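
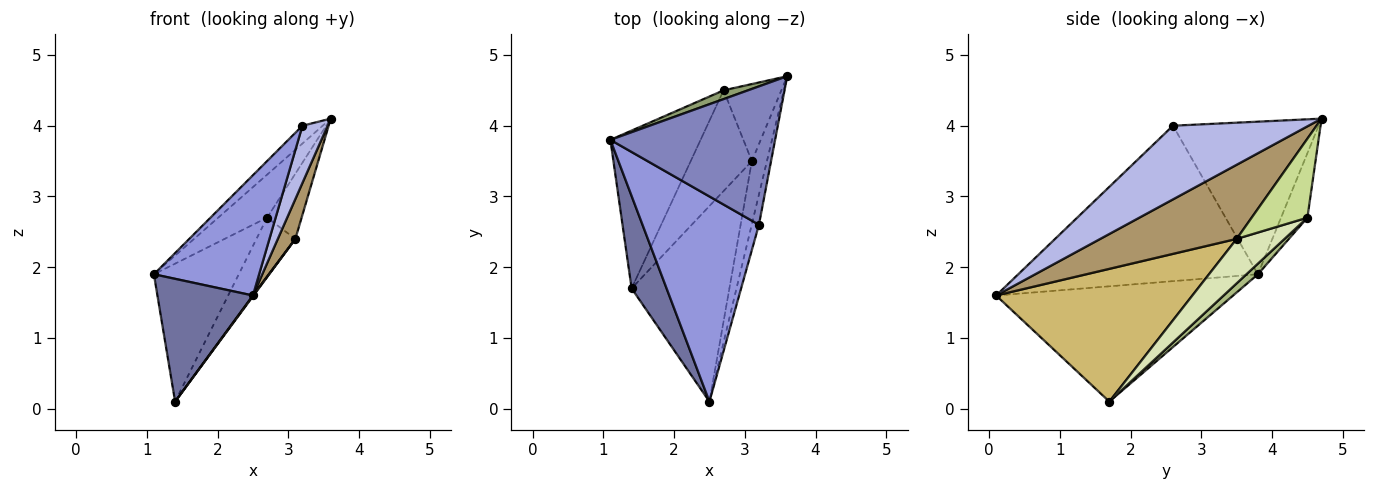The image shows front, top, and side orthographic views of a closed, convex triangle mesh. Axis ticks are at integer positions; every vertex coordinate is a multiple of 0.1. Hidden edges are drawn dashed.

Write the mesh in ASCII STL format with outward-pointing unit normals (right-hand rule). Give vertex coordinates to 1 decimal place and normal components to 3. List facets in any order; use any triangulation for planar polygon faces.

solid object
 facet normal -0.893 -0.360 0.271
  outer loop
   vertex 1.4 1.7 0.1
   vertex 2.5 0.1 1.6
   vertex 1.1 3.8 1.9
  endloop
 endfacet
 facet normal -0.677 0.094 0.730
  outer loop
   vertex 3.2 2.6 4.0
   vertex 3.6 4.7 4.1
   vertex 1.1 3.8 1.9
  endloop
 endfacet
 facet normal -0.755 -0.332 0.566
  outer loop
   vertex 3.2 2.6 4.0
   vertex 1.1 3.8 1.9
   vertex 2.5 0.1 1.6
  endloop
 endfacet
 facet normal 0.979 -0.182 -0.096
  outer loop
   vertex 3.2 2.6 4.0
   vertex 2.5 0.1 1.6
   vertex 3.6 4.7 4.1
  endloop
 endfacet
 facet normal -0.467 0.866 0.177
  outer loop
   vertex 2.7 4.5 2.7
   vertex 1.1 3.8 1.9
   vertex 3.6 4.7 4.1
  endloop
 endfacet
 facet normal 0.088 0.655 -0.750
  outer loop
   vertex 2.7 4.5 2.7
   vertex 1.4 1.7 0.1
   vertex 1.1 3.8 1.9
  endloop
 endfacet
 facet normal 0.722 0.447 -0.528
  outer loop
   vertex 3.1 3.5 2.4
   vertex 2.7 4.5 2.7
   vertex 3.6 4.7 4.1
  endloop
 endfacet
 facet normal 0.531 0.431 -0.730
  outer loop
   vertex 3.1 3.5 2.4
   vertex 1.4 1.7 0.1
   vertex 2.7 4.5 2.7
  endloop
 endfacet
 facet normal 0.972 -0.125 -0.198
  outer loop
   vertex 3.1 3.5 2.4
   vertex 3.6 4.7 4.1
   vertex 2.5 0.1 1.6
  endloop
 endfacet
 facet normal 0.805 -0.003 -0.593
  outer loop
   vertex 3.1 3.5 2.4
   vertex 2.5 0.1 1.6
   vertex 1.4 1.7 0.1
  endloop
 endfacet
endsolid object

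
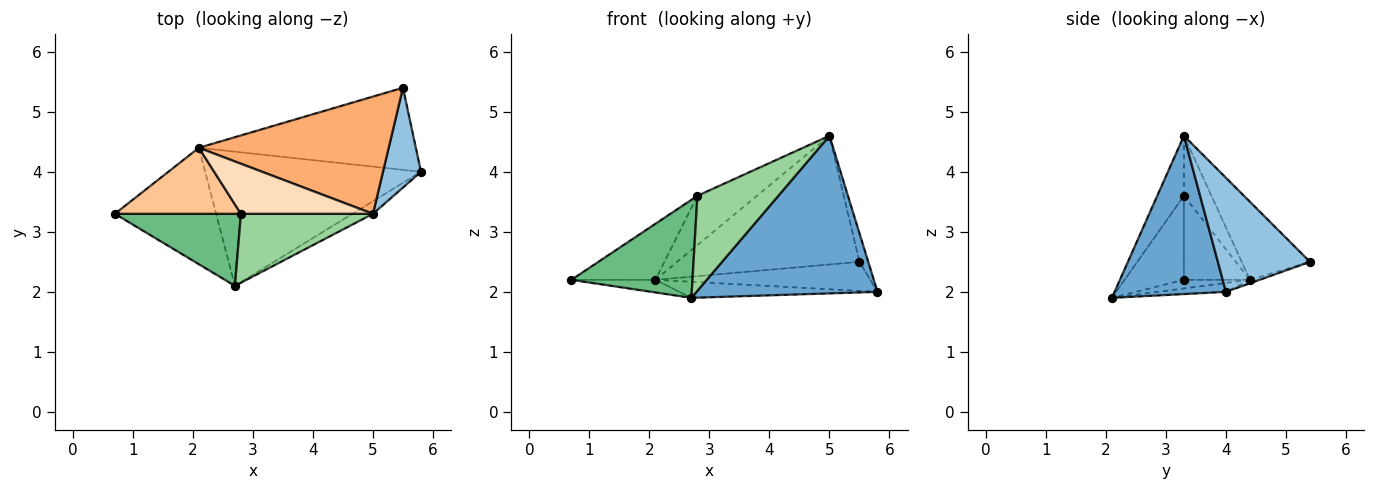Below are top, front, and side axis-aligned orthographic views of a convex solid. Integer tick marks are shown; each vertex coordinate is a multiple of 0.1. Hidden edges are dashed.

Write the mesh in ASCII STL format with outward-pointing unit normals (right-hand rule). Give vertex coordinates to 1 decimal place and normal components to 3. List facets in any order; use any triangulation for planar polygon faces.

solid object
 facet normal 0.523 -0.850 -0.068
  outer loop
   vertex 5.0 3.3 4.6
   vertex 2.7 2.1 1.9
   vertex 5.8 4.0 2.0
  endloop
 endfacet
 facet normal 0.945 0.090 0.315
  outer loop
   vertex 5.5 5.4 2.5
   vertex 5.0 3.3 4.6
   vertex 5.8 4.0 2.0
  endloop
 endfacet
 facet normal -0.084 0.107 -0.991
  outer loop
   vertex 2.1 4.4 2.2
   vertex 2.7 2.1 1.9
   vertex 0.7 3.3 2.2
  endloop
 endfacet
 facet normal -0.041 0.119 -0.992
  outer loop
   vertex 2.1 4.4 2.2
   vertex 5.8 4.0 2.0
   vertex 2.7 2.1 1.9
  endloop
 endfacet
 facet normal -0.015 0.333 -0.943
  outer loop
   vertex 2.1 4.4 2.2
   vertex 5.5 5.4 2.5
   vertex 5.8 4.0 2.0
  endloop
 endfacet
 facet normal -0.267 0.712 0.649
  outer loop
   vertex 2.1 4.4 2.2
   vertex 5.0 3.3 4.6
   vertex 5.5 5.4 2.5
  endloop
 endfacet
 facet normal -0.453 0.577 0.680
  outer loop
   vertex 2.8 3.3 3.6
   vertex 2.1 4.4 2.2
   vertex 0.7 3.3 2.2
  endloop
 endfacet
 facet normal -0.308 0.667 0.678
  outer loop
   vertex 2.8 3.3 3.6
   vertex 5.0 3.3 4.6
   vertex 2.1 4.4 2.2
  endloop
 endfacet
 facet normal -0.367 -0.750 0.551
  outer loop
   vertex 2.8 3.3 3.6
   vertex 0.7 3.3 2.2
   vertex 2.7 2.1 1.9
  endloop
 endfacet
 facet normal -0.258 -0.782 0.567
  outer loop
   vertex 2.8 3.3 3.6
   vertex 2.7 2.1 1.9
   vertex 5.0 3.3 4.6
  endloop
 endfacet
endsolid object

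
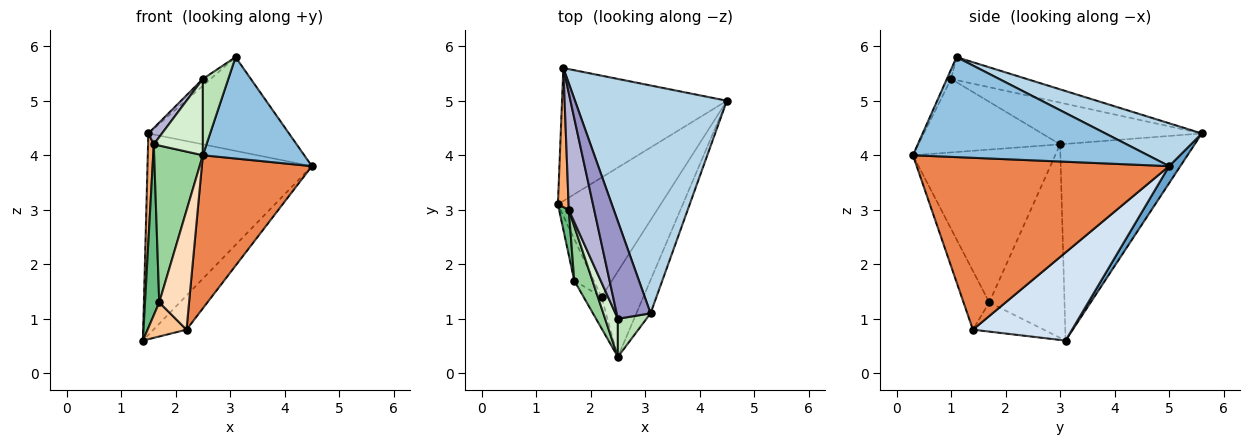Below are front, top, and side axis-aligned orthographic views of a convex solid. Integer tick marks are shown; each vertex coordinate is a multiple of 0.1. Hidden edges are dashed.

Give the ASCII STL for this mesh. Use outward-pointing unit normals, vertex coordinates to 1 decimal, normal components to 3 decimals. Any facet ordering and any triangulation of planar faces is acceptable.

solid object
 facet normal 0.057 0.833 -0.550
  outer loop
   vertex 1.5 5.6 4.4
   vertex 4.5 5.0 3.8
   vertex 1.4 3.1 0.6
  endloop
 endfacet
 facet normal 0.910 -0.393 -0.129
  outer loop
   vertex 3.1 1.1 5.8
   vertex 2.5 0.3 4.0
   vertex 4.5 5.0 3.8
  endloop
 endfacet
 facet normal 0.253 0.368 0.895
  outer loop
   vertex 3.1 1.1 5.8
   vertex 4.5 5.0 3.8
   vertex 1.5 5.6 4.4
  endloop
 endfacet
 facet normal 0.636 0.212 -0.742
  outer loop
   vertex 2.2 1.4 0.8
   vertex 1.4 3.1 0.6
   vertex 4.5 5.0 3.8
  endloop
 endfacet
 facet normal 0.895 -0.390 -0.218
  outer loop
   vertex 2.2 1.4 0.8
   vertex 4.5 5.0 3.8
   vertex 2.5 0.3 4.0
  endloop
 endfacet
 facet normal -0.998 -0.043 0.054
  outer loop
   vertex 1.6 3.0 4.2
   vertex 1.5 5.6 4.4
   vertex 1.4 3.1 0.6
  endloop
 endfacet
 facet normal -0.756 -0.415 -0.507
  outer loop
   vertex 1.7 1.7 1.3
   vertex 1.4 3.1 0.6
   vertex 2.2 1.4 0.8
  endloop
 endfacet
 facet normal -0.641 -0.743 -0.195
  outer loop
   vertex 1.7 1.7 1.3
   vertex 2.2 1.4 0.8
   vertex 2.5 0.3 4.0
  endloop
 endfacet
 facet normal -0.981 -0.186 0.049
  outer loop
   vertex 1.7 1.7 1.3
   vertex 1.6 3.0 4.2
   vertex 1.4 3.1 0.6
  endloop
 endfacet
 facet normal -0.940 -0.322 0.112
  outer loop
   vertex 1.7 1.7 1.3
   vertex 2.5 0.3 4.0
   vertex 1.6 3.0 4.2
  endloop
 endfacet
 facet normal -0.147 -0.885 0.442
  outer loop
   vertex 2.5 1.0 5.4
   vertex 2.5 0.3 4.0
   vertex 3.1 1.1 5.8
  endloop
 endfacet
 facet normal -0.933 -0.323 0.161
  outer loop
   vertex 2.5 1.0 5.4
   vertex 1.6 3.0 4.2
   vertex 2.5 0.3 4.0
  endloop
 endfacet
 facet normal -0.560 0.058 0.826
  outer loop
   vertex 2.5 1.0 5.4
   vertex 3.1 1.1 5.8
   vertex 1.5 5.6 4.4
  endloop
 endfacet
 facet normal -0.852 -0.073 0.518
  outer loop
   vertex 2.5 1.0 5.4
   vertex 1.5 5.6 4.4
   vertex 1.6 3.0 4.2
  endloop
 endfacet
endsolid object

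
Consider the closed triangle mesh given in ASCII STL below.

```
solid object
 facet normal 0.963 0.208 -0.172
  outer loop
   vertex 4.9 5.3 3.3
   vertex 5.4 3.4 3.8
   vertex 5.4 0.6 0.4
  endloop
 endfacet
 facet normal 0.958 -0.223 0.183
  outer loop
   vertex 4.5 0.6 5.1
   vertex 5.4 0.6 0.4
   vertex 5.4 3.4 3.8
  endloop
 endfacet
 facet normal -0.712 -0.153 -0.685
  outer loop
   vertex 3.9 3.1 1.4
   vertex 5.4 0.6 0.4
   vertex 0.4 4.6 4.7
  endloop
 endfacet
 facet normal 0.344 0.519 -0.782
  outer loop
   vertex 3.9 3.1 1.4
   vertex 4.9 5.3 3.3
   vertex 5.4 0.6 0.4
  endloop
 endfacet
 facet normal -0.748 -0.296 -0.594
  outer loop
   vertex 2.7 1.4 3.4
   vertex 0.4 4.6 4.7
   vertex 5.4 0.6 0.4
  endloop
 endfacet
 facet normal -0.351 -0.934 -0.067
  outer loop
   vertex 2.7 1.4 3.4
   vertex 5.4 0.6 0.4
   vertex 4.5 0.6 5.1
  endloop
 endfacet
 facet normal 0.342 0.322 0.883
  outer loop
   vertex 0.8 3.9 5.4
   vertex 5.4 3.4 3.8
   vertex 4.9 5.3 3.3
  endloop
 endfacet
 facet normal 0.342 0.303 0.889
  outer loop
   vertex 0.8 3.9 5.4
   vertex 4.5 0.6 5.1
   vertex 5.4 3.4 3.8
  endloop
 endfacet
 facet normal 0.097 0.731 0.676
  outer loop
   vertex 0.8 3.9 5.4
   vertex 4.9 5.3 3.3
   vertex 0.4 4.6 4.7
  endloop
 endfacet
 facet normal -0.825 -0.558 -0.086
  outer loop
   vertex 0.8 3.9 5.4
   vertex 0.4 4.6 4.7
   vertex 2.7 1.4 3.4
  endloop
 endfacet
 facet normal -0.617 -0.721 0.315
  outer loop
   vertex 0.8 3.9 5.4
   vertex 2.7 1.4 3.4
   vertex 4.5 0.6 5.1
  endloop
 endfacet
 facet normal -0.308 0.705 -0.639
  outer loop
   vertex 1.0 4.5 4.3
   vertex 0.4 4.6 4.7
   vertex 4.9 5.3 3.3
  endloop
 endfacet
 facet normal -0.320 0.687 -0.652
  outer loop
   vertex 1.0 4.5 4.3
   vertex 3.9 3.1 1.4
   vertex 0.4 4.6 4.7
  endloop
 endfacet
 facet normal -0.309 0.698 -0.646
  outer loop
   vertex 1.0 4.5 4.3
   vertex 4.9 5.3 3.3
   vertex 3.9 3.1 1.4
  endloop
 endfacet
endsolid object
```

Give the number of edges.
21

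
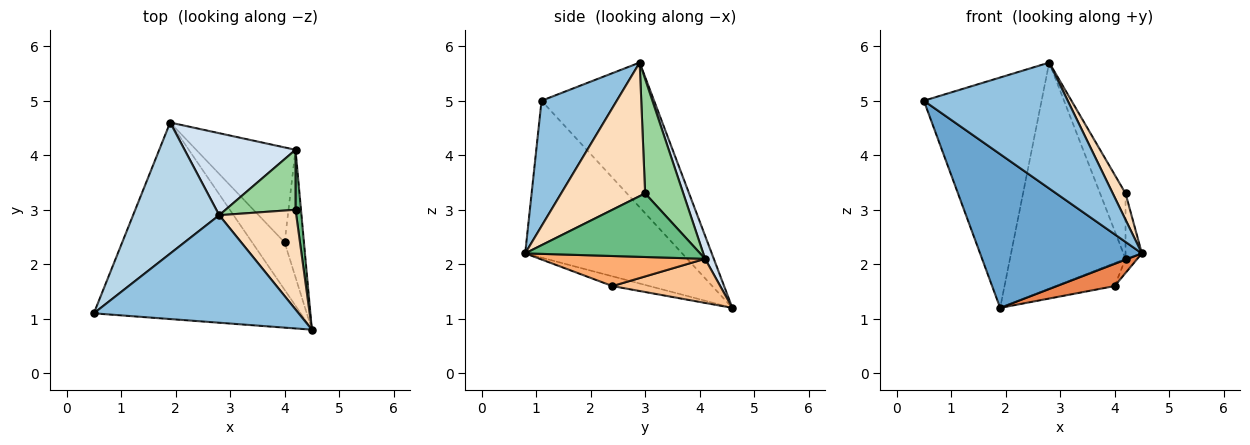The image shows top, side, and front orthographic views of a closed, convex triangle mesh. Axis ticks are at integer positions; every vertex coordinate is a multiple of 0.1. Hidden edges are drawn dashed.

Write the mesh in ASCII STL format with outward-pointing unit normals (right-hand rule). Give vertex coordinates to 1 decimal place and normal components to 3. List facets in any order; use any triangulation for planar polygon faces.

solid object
 facet normal -0.513 -0.529 -0.676
  outer loop
   vertex 1.9 4.6 1.2
   vertex 4.5 0.8 2.2
   vertex 0.5 1.1 5.0
  endloop
 endfacet
 facet normal 0.369 -0.707 0.603
  outer loop
   vertex 2.8 2.9 5.7
   vertex 0.5 1.1 5.0
   vertex 4.5 0.8 2.2
  endloop
 endfacet
 facet normal -0.639 0.669 0.380
  outer loop
   vertex 2.8 2.9 5.7
   vertex 1.9 4.6 1.2
   vertex 0.5 1.1 5.0
  endloop
 endfacet
 facet normal 0.071 0.938 0.340
  outer loop
   vertex 4.2 4.1 2.1
   vertex 1.9 4.6 1.2
   vertex 2.8 2.9 5.7
  endloop
 endfacet
 facet normal -0.263 -0.410 -0.874
  outer loop
   vertex 4.0 2.4 1.6
   vertex 4.5 0.8 2.2
   vertex 1.9 4.6 1.2
  endloop
 endfacet
 facet normal 0.840 0.060 -0.540
  outer loop
   vertex 4.0 2.4 1.6
   vertex 4.2 4.1 2.1
   vertex 4.5 0.8 2.2
  endloop
 endfacet
 facet normal 0.396 0.216 -0.892
  outer loop
   vertex 4.0 2.4 1.6
   vertex 1.9 4.6 1.2
   vertex 4.2 4.1 2.1
  endloop
 endfacet
 facet normal 0.859 -0.131 0.495
  outer loop
   vertex 4.2 3.0 3.3
   vertex 2.8 2.9 5.7
   vertex 4.5 0.8 2.2
  endloop
 endfacet
 facet normal 0.992 0.093 0.085
  outer loop
   vertex 4.2 3.0 3.3
   vertex 4.5 0.8 2.2
   vertex 4.2 4.1 2.1
  endloop
 endfacet
 facet normal 0.742 0.494 0.453
  outer loop
   vertex 4.2 3.0 3.3
   vertex 4.2 4.1 2.1
   vertex 2.8 2.9 5.7
  endloop
 endfacet
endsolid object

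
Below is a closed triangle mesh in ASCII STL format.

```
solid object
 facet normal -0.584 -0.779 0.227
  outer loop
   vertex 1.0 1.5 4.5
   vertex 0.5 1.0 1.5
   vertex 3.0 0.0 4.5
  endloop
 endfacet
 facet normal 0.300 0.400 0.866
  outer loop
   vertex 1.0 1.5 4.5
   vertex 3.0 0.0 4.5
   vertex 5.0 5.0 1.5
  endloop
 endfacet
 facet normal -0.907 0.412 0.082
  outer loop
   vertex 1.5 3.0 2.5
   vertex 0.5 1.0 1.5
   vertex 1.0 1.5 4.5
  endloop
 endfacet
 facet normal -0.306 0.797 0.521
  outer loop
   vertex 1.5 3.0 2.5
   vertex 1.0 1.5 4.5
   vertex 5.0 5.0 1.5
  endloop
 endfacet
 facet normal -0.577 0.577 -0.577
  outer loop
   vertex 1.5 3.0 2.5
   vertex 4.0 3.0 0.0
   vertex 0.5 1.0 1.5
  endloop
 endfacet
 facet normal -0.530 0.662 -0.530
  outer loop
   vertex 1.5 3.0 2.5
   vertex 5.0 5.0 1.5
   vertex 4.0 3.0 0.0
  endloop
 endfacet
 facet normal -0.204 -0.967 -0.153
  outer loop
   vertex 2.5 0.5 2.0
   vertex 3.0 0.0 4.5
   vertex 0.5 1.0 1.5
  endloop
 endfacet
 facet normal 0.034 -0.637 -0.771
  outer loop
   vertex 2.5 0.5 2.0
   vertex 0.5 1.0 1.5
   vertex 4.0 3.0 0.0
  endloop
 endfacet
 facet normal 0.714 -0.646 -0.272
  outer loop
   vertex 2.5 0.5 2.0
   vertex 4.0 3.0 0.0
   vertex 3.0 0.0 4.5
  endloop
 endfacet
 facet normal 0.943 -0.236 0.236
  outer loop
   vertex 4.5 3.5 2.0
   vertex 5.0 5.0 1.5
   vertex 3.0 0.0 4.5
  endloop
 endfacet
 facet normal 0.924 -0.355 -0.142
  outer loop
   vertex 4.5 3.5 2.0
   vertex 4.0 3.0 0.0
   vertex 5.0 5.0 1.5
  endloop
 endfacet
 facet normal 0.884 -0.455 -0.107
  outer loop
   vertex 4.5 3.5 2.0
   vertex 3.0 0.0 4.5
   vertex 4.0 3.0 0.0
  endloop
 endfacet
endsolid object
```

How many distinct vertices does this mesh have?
8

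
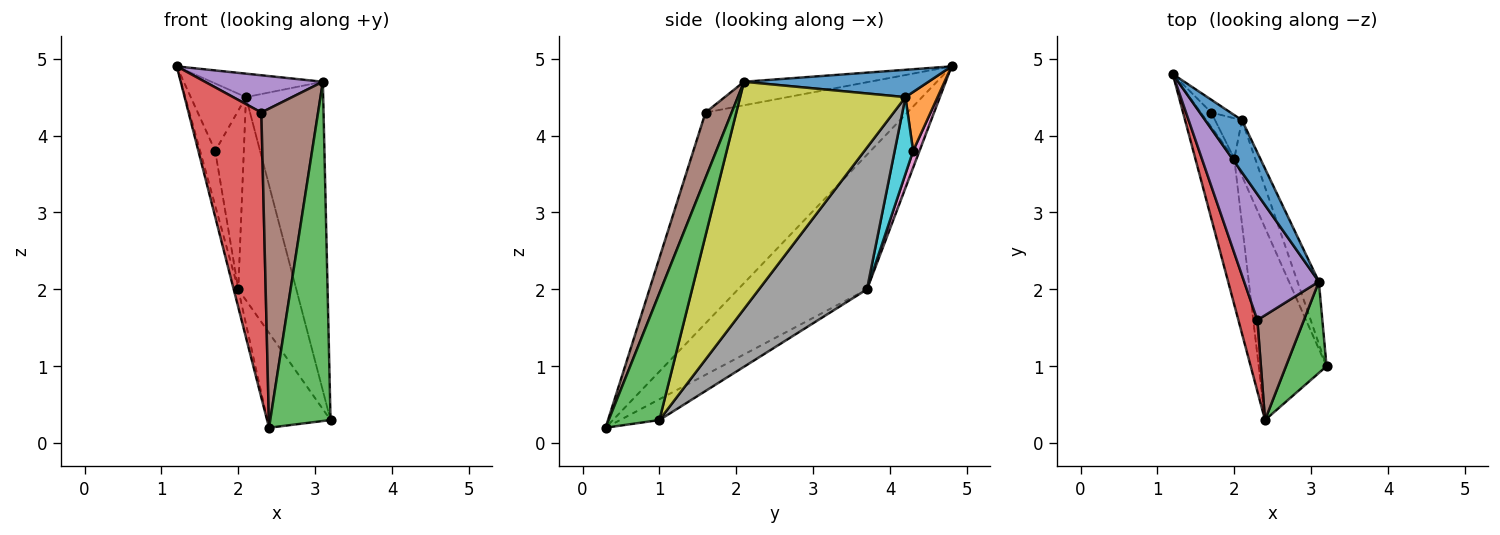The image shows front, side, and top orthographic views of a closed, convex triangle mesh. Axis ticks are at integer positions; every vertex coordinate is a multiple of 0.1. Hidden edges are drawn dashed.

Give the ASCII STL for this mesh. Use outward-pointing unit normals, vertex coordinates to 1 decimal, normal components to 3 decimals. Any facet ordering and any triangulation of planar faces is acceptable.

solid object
 facet normal -0.960 0.034 -0.278
  outer loop
   vertex 2.0 3.7 2.0
   vertex 2.4 0.3 0.2
   vertex 1.2 4.8 4.9
  endloop
 endfacet
 facet normal -0.265 0.427 -0.865
  outer loop
   vertex 2.0 3.7 2.0
   vertex 3.2 1.0 0.3
   vertex 2.4 0.3 0.2
  endloop
 endfacet
 facet normal 0.631 -0.749 0.202
  outer loop
   vertex 3.1 2.1 4.7
   vertex 2.4 0.3 0.2
   vertex 3.2 1.0 0.3
  endloop
 endfacet
 facet normal -0.937 -0.338 0.084
  outer loop
   vertex 2.3 1.6 4.3
   vertex 1.2 4.8 4.9
   vertex 2.4 0.3 0.2
  endloop
 endfacet
 facet normal -0.289 -0.272 0.918
  outer loop
   vertex 2.3 1.6 4.3
   vertex 3.1 2.1 4.7
   vertex 1.2 4.8 4.9
  endloop
 endfacet
 facet normal 0.401 -0.870 0.286
  outer loop
   vertex 2.3 1.6 4.3
   vertex 2.4 0.3 0.2
   vertex 3.1 2.1 4.7
  endloop
 endfacet
 facet normal 0.377 0.896 -0.236
  outer loop
   vertex 1.7 4.3 3.8
   vertex 2.0 3.7 2.0
   vertex 1.2 4.8 4.9
  endloop
 endfacet
 facet normal 0.874 0.469 -0.129
  outer loop
   vertex 2.1 4.2 4.5
   vertex 3.2 1.0 0.3
   vertex 2.0 3.7 2.0
  endloop
 endfacet
 facet normal 0.903 0.422 -0.085
  outer loop
   vertex 2.1 4.2 4.5
   vertex 3.1 2.1 4.7
   vertex 3.2 1.0 0.3
  endloop
 endfacet
 facet normal 0.533 0.826 -0.186
  outer loop
   vertex 2.1 4.2 4.5
   vertex 2.0 3.7 2.0
   vertex 1.7 4.3 3.8
  endloop
 endfacet
 facet normal 0.562 0.339 0.755
  outer loop
   vertex 2.1 4.2 4.5
   vertex 1.2 4.8 4.9
   vertex 3.1 2.1 4.7
  endloop
 endfacet
 facet normal 0.497 0.853 -0.162
  outer loop
   vertex 2.1 4.2 4.5
   vertex 1.7 4.3 3.8
   vertex 1.2 4.8 4.9
  endloop
 endfacet
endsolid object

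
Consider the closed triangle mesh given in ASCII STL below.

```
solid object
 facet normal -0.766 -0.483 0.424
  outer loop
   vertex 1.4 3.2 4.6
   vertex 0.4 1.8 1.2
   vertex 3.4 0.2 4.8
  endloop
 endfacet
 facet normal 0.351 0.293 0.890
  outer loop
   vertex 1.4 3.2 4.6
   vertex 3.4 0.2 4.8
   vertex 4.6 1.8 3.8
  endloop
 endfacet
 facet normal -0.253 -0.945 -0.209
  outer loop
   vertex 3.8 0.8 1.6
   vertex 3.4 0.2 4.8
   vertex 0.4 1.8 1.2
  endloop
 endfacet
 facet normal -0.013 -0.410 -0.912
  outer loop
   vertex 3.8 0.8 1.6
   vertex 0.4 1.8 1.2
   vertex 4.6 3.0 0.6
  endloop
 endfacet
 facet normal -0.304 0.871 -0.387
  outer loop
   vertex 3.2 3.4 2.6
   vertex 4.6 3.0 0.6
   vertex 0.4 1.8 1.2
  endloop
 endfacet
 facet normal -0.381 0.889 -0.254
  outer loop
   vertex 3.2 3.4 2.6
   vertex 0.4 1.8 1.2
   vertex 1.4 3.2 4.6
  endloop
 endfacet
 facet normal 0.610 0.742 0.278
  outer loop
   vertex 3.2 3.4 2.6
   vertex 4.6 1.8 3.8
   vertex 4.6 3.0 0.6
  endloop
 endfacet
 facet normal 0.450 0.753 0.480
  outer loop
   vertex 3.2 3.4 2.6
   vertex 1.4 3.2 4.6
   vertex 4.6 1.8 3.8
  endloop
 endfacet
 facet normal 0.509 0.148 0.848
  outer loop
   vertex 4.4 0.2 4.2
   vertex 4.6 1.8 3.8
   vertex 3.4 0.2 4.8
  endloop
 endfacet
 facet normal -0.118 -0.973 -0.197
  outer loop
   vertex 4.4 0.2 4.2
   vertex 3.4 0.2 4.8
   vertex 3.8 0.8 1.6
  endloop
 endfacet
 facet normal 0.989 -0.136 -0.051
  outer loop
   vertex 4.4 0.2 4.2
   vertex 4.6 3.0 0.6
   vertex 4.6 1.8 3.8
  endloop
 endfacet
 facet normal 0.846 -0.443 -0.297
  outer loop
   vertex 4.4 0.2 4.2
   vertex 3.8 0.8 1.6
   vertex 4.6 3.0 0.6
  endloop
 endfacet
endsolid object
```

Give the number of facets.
12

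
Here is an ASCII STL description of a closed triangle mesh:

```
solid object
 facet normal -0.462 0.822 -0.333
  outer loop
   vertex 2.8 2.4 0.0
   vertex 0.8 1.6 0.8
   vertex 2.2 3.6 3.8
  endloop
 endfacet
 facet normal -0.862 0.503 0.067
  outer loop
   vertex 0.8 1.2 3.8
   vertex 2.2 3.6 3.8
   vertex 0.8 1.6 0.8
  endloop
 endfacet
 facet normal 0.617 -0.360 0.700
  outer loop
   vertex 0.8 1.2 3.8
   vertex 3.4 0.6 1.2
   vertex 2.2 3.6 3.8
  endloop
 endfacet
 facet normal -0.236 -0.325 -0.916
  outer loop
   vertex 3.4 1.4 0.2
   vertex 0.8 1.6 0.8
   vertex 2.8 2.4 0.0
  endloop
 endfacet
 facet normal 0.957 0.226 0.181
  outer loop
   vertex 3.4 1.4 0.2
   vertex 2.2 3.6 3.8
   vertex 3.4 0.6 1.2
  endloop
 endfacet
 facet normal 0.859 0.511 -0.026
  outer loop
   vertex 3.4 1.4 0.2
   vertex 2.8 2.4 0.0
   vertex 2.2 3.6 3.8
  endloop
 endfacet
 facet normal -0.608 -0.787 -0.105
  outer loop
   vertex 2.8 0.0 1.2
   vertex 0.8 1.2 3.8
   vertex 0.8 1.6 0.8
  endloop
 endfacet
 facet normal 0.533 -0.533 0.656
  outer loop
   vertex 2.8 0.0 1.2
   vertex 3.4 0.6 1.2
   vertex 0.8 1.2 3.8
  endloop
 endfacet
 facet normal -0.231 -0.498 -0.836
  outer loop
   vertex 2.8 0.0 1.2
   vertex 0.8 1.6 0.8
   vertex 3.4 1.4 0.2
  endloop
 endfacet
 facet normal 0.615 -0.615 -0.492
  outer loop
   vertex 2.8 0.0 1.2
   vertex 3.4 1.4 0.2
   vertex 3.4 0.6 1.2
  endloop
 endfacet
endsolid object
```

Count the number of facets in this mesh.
10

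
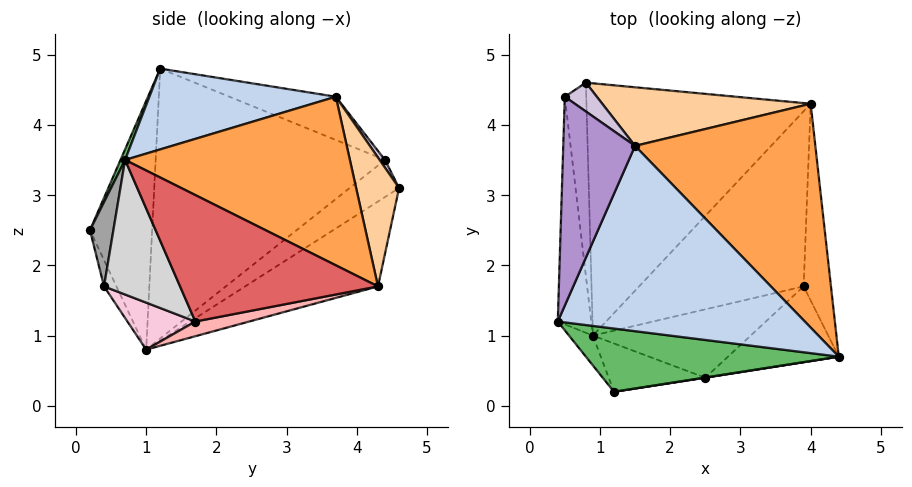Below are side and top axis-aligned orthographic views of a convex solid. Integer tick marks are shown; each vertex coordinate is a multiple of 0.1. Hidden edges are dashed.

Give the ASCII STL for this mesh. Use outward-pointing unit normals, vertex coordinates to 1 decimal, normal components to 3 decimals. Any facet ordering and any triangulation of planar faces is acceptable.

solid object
 facet normal -0.305 0.507 -0.806
  outer loop
   vertex 4.0 4.3 1.7
   vertex 0.9 1.0 0.8
   vertex 0.8 4.6 3.1
  endloop
 endfacet
 facet normal 0.311 0.015 0.950
  outer loop
   vertex 1.5 3.7 4.4
   vertex 0.4 1.2 4.8
   vertex 4.4 0.7 3.5
  endloop
 endfacet
 facet normal 0.625 0.404 0.668
  outer loop
   vertex 1.5 3.7 4.4
   vertex 4.4 0.7 3.5
   vertex 4.0 4.3 1.7
  endloop
 endfacet
 facet normal 0.274 0.853 0.443
  outer loop
   vertex 1.5 3.7 4.4
   vertex 4.0 4.3 1.7
   vertex 0.8 4.6 3.1
  endloop
 endfacet
 facet normal 0.017 -0.915 0.404
  outer loop
   vertex 1.2 0.2 2.5
   vertex 4.4 0.7 3.5
   vertex 0.4 1.2 4.8
  endloop
 endfacet
 facet normal -0.862 -0.499 -0.083
  outer loop
   vertex 1.2 0.2 2.5
   vertex 0.4 1.2 4.8
   vertex 0.9 1.0 0.8
  endloop
 endfacet
 facet normal 0.977 0.003 -0.211
  outer loop
   vertex 3.9 1.7 1.2
   vertex 4.0 4.3 1.7
   vertex 4.4 0.7 3.5
  endloop
 endfacet
 facet normal 0.087 0.185 -0.979
  outer loop
   vertex 3.9 1.7 1.2
   vertex 0.9 1.0 0.8
   vertex 4.0 4.3 1.7
  endloop
 endfacet
 facet normal -0.485 0.342 0.805
  outer loop
   vertex 0.5 4.4 3.5
   vertex 0.4 1.2 4.8
   vertex 1.5 3.7 4.4
  endloop
 endfacet
 facet normal 0.126 0.846 0.518
  outer loop
   vertex 0.5 4.4 3.5
   vertex 1.5 3.7 4.4
   vertex 0.8 4.6 3.1
  endloop
 endfacet
 facet normal -0.992 -0.019 -0.123
  outer loop
   vertex 0.5 4.4 3.5
   vertex 0.9 1.0 0.8
   vertex 0.4 1.2 4.8
  endloop
 endfacet
 facet normal -0.830 0.284 -0.480
  outer loop
   vertex 0.5 4.4 3.5
   vertex 0.8 4.6 3.1
   vertex 0.9 1.0 0.8
  endloop
 endfacet
 facet normal -0.111 -0.907 -0.407
  outer loop
   vertex 2.5 0.4 1.7
   vertex 1.2 0.2 2.5
   vertex 0.9 1.0 0.8
  endloop
 endfacet
 facet normal 0.237 -0.560 -0.794
  outer loop
   vertex 2.5 0.4 1.7
   vertex 0.9 1.0 0.8
   vertex 3.9 1.7 1.2
  endloop
 endfacet
 facet normal 0.154 -0.988 0.003
  outer loop
   vertex 2.5 0.4 1.7
   vertex 4.4 0.7 3.5
   vertex 1.2 0.2 2.5
  endloop
 endfacet
 facet normal 0.526 -0.732 -0.433
  outer loop
   vertex 2.5 0.4 1.7
   vertex 3.9 1.7 1.2
   vertex 4.4 0.7 3.5
  endloop
 endfacet
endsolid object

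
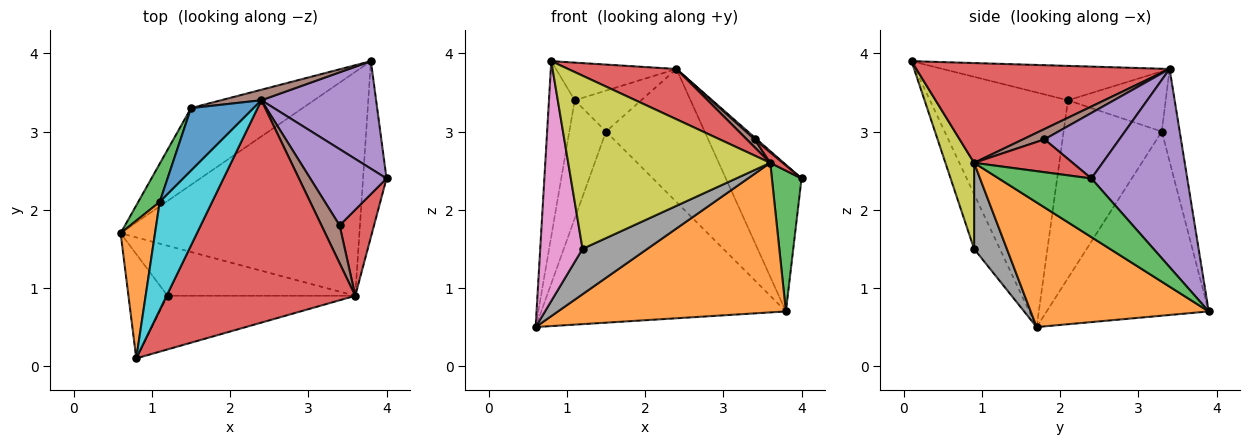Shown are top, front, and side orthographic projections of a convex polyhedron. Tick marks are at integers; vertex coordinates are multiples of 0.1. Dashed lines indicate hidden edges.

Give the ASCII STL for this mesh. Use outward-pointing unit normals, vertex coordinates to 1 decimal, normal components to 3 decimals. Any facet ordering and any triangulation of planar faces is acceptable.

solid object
 facet normal -0.524 0.791 -0.317
  outer loop
   vertex 1.5 3.3 3.0
   vertex 3.8 3.9 0.7
   vertex 0.6 1.7 0.5
  endloop
 endfacet
 facet normal 0.398 -0.510 -0.763
  outer loop
   vertex 3.6 0.9 2.6
   vertex 0.6 1.7 0.5
   vertex 3.8 3.9 0.7
  endloop
 endfacet
 facet normal 0.890 -0.285 -0.356
  outer loop
   vertex 3.6 0.9 2.6
   vertex 3.8 3.9 0.7
   vertex 4.0 2.4 2.4
  endloop
 endfacet
 facet normal 0.458 -0.196 0.867
  outer loop
   vertex 2.4 3.4 3.8
   vertex 0.8 0.1 3.9
   vertex 3.6 0.9 2.6
  endloop
 endfacet
 facet normal 0.715 0.564 0.414
  outer loop
   vertex 2.4 3.4 3.8
   vertex 4.0 2.4 2.4
   vertex 3.8 3.9 0.7
  endloop
 endfacet
 facet normal -0.178 0.981 0.078
  outer loop
   vertex 2.4 3.4 3.8
   vertex 3.8 3.9 0.7
   vertex 1.5 3.3 3.0
  endloop
 endfacet
 facet normal -0.487 -0.801 -0.348
  outer loop
   vertex 1.2 0.9 1.5
   vertex 0.8 0.1 3.9
   vertex 0.6 1.7 0.5
  endloop
 endfacet
 facet normal 0.322 -0.636 -0.702
  outer loop
   vertex 1.2 0.9 1.5
   vertex 0.6 1.7 0.5
   vertex 3.6 0.9 2.6
  endloop
 endfacet
 facet normal 0.134 -0.947 -0.293
  outer loop
   vertex 1.2 0.9 1.5
   vertex 3.6 0.9 2.6
   vertex 0.8 0.1 3.9
  endloop
 endfacet
 facet normal -0.527 0.280 0.803
  outer loop
   vertex 1.1 2.1 3.4
   vertex 0.8 0.1 3.9
   vertex 2.4 3.4 3.8
  endloop
 endfacet
 facet normal -0.627 0.426 0.652
  outer loop
   vertex 1.1 2.1 3.4
   vertex 2.4 3.4 3.8
   vertex 1.5 3.3 3.0
  endloop
 endfacet
 facet normal -0.973 0.182 0.143
  outer loop
   vertex 1.1 2.1 3.4
   vertex 0.6 1.7 0.5
   vertex 0.8 0.1 3.9
  endloop
 endfacet
 facet normal -0.931 0.348 0.113
  outer loop
   vertex 1.1 2.1 3.4
   vertex 1.5 3.3 3.0
   vertex 0.6 1.7 0.5
  endloop
 endfacet
 facet normal 0.688 -0.087 0.721
  outer loop
   vertex 3.4 1.8 2.9
   vertex 3.6 0.9 2.6
   vertex 4.0 2.4 2.4
  endloop
 endfacet
 facet normal 0.651 -0.019 0.758
  outer loop
   vertex 3.4 1.8 2.9
   vertex 4.0 2.4 2.4
   vertex 2.4 3.4 3.8
  endloop
 endfacet
 facet normal 0.487 -0.177 0.855
  outer loop
   vertex 3.4 1.8 2.9
   vertex 2.4 3.4 3.8
   vertex 3.6 0.9 2.6
  endloop
 endfacet
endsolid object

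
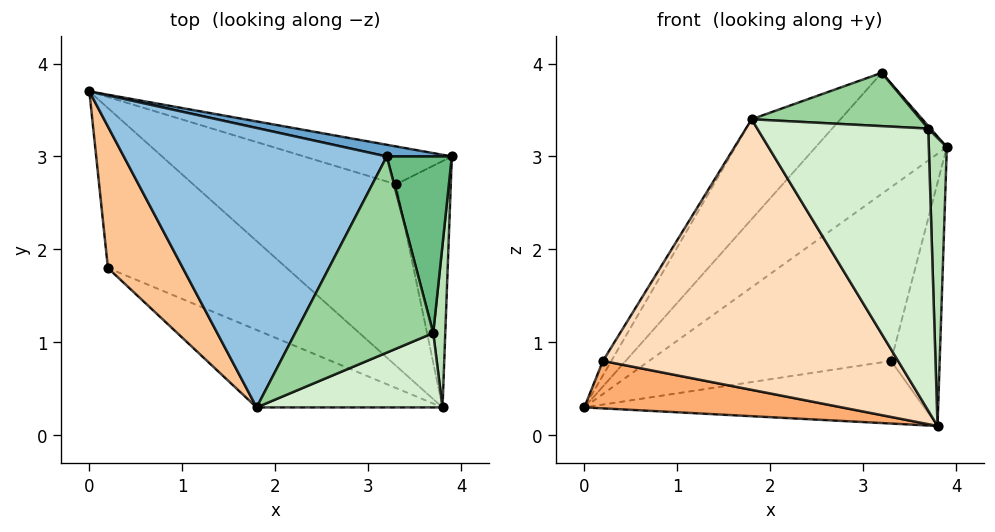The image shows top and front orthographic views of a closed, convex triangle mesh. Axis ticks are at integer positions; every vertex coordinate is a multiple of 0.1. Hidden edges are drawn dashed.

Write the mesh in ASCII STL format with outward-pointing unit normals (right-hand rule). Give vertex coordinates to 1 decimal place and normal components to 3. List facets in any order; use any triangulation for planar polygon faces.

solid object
 facet normal 0.109 0.989 0.095
  outer loop
   vertex 3.2 3.0 3.9
   vertex 3.9 3.0 3.1
   vertex 0.0 3.7 0.3
  endloop
 endfacet
 facet normal -0.702 0.240 0.671
  outer loop
   vertex 1.8 0.3 3.4
   vertex 3.2 3.0 3.9
   vertex 0.0 3.7 0.3
  endloop
 endfacet
 facet normal 0.312 0.928 -0.202
  outer loop
   vertex 3.3 2.7 0.8
   vertex 0.0 3.7 0.3
   vertex 3.9 3.0 3.1
  endloop
 endfacet
 facet normal 0.235 0.317 -0.919
  outer loop
   vertex 3.3 2.7 0.8
   vertex 3.8 0.3 0.1
   vertex 0.0 3.7 0.3
  endloop
 endfacet
 facet normal 0.922 0.273 -0.276
  outer loop
   vertex 3.3 2.7 0.8
   vertex 3.9 3.0 3.1
   vertex 3.8 0.3 0.1
  endloop
 endfacet
 facet normal -0.292 -0.272 -0.917
  outer loop
   vertex 0.2 1.8 0.8
   vertex 0.0 3.7 0.3
   vertex 3.8 0.3 0.1
  endloop
 endfacet
 facet normal -0.836 0.056 0.546
  outer loop
   vertex 0.2 1.8 0.8
   vertex 1.8 0.3 3.4
   vertex 0.0 3.7 0.3
  endloop
 endfacet
 facet normal -0.413 -0.875 -0.251
  outer loop
   vertex 0.2 1.8 0.8
   vertex 3.8 0.3 0.1
   vertex 1.8 0.3 3.4
  endloop
 endfacet
 facet normal 0.753 -0.010 0.658
  outer loop
   vertex 3.7 1.1 3.3
   vertex 3.9 3.0 3.1
   vertex 3.2 3.0 3.9
  endloop
 endfacet
 facet normal 0.159 -0.259 0.953
  outer loop
   vertex 3.7 1.1 3.3
   vertex 3.2 3.0 3.9
   vertex 1.8 0.3 3.4
  endloop
 endfacet
 facet normal 0.994 -0.099 0.056
  outer loop
   vertex 3.7 1.1 3.3
   vertex 3.8 0.3 0.1
   vertex 3.9 3.0 3.1
  endloop
 endfacet
 facet normal 0.388 -0.891 0.235
  outer loop
   vertex 3.7 1.1 3.3
   vertex 1.8 0.3 3.4
   vertex 3.8 0.3 0.1
  endloop
 endfacet
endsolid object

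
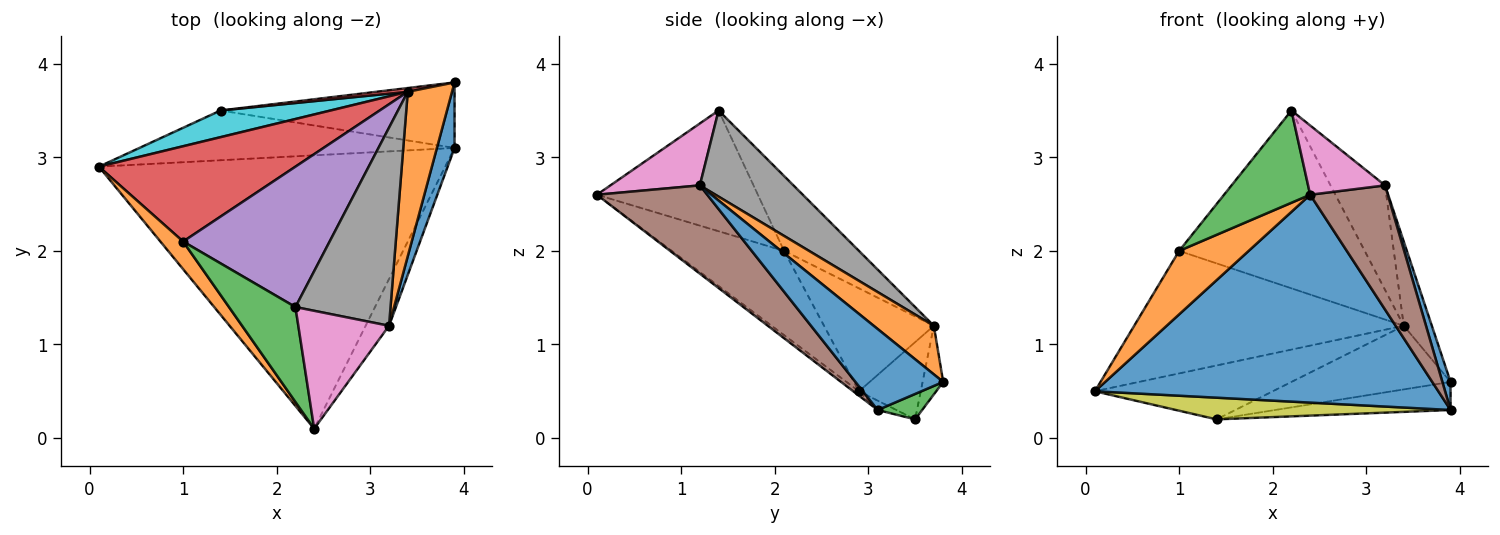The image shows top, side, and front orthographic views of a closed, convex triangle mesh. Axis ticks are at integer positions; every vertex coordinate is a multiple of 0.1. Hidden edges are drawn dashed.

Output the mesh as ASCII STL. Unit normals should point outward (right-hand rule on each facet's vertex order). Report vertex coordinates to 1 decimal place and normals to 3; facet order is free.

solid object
 facet normal -0.010 -0.605 -0.796
  outer loop
   vertex 2.4 0.1 2.6
   vertex 0.1 2.9 0.5
   vertex 3.9 3.1 0.3
  endloop
 endfacet
 facet normal -0.829 -0.513 0.224
  outer loop
   vertex 1.0 2.1 2.0
   vertex 0.1 2.9 0.5
   vertex 2.4 0.1 2.6
  endloop
 endfacet
 facet normal -0.793 -0.424 0.437
  outer loop
   vertex 1.0 2.1 2.0
   vertex 2.4 0.1 2.6
   vertex 2.2 1.4 3.5
  endloop
 endfacet
 facet normal -0.306 0.751 0.584
  outer loop
   vertex 1.0 2.1 2.0
   vertex 3.4 3.7 1.2
   vertex 0.1 2.9 0.5
  endloop
 endfacet
 facet normal -0.302 0.748 0.591
  outer loop
   vertex 1.0 2.1 2.0
   vertex 2.2 1.4 3.5
   vertex 3.4 3.7 1.2
  endloop
 endfacet
 facet normal 0.799 -0.562 -0.212
  outer loop
   vertex 3.2 1.2 2.7
   vertex 2.4 0.1 2.6
   vertex 3.9 3.1 0.3
  endloop
 endfacet
 facet normal 0.507 -0.436 0.743
  outer loop
   vertex 3.2 1.2 2.7
   vertex 2.2 1.4 3.5
   vertex 2.4 0.1 2.6
  endloop
 endfacet
 facet normal 0.625 0.364 0.690
  outer loop
   vertex 3.2 1.2 2.7
   vertex 3.4 3.7 1.2
   vertex 2.2 1.4 3.5
  endloop
 endfacet
 facet normal -0.027 -0.399 -0.916
  outer loop
   vertex 1.4 3.5 0.2
   vertex 3.9 3.1 0.3
   vertex 0.1 2.9 0.5
  endloop
 endfacet
 facet normal -0.297 0.856 0.423
  outer loop
   vertex 1.4 3.5 0.2
   vertex 0.1 2.9 0.5
   vertex 3.4 3.7 1.2
  endloop
 endfacet
 facet normal 0.973 -0.091 0.212
  outer loop
   vertex 3.9 3.8 0.6
   vertex 3.2 1.2 2.7
   vertex 3.9 3.1 0.3
  endloop
 endfacet
 facet normal 0.699 0.326 0.637
  outer loop
   vertex 3.9 3.8 0.6
   vertex 3.4 3.7 1.2
   vertex 3.2 1.2 2.7
  endloop
 endfacet
 facet normal 0.099 0.392 -0.915
  outer loop
   vertex 3.9 3.8 0.6
   vertex 3.9 3.1 0.3
   vertex 1.4 3.5 0.2
  endloop
 endfacet
 facet normal -0.128 0.990 0.058
  outer loop
   vertex 3.9 3.8 0.6
   vertex 1.4 3.5 0.2
   vertex 3.4 3.7 1.2
  endloop
 endfacet
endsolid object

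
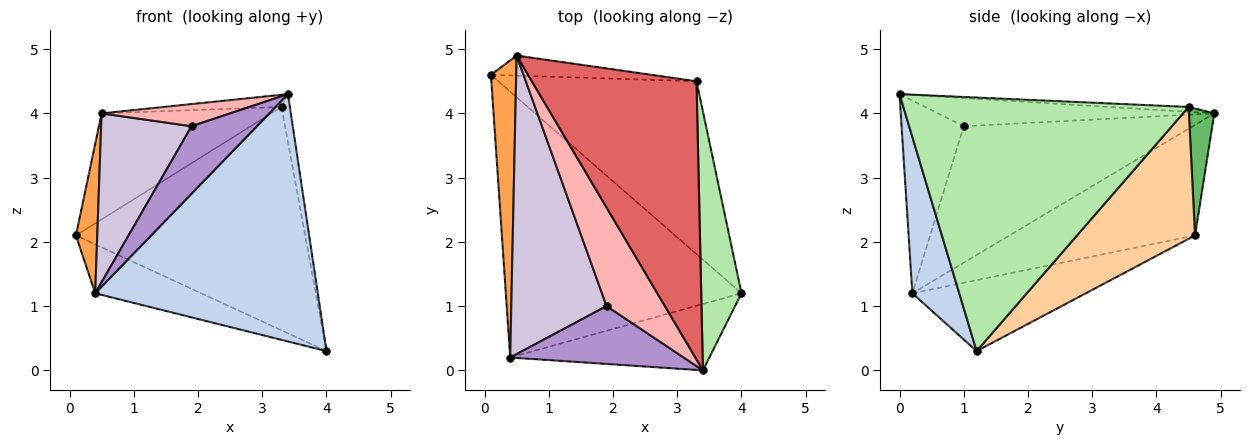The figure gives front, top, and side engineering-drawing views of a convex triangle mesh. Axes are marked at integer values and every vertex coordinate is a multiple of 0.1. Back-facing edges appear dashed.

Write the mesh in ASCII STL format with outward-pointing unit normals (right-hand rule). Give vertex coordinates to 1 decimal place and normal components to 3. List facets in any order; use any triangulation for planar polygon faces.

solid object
 facet normal -0.284 0.174 -0.943
  outer loop
   vertex 0.4 0.2 1.2
   vertex 0.1 4.6 2.1
   vertex 4.0 1.2 0.3
  endloop
 endfacet
 facet normal 0.199 -0.946 -0.254
  outer loop
   vertex 0.4 0.2 1.2
   vertex 4.0 1.2 0.3
   vertex 3.4 0.0 4.3
  endloop
 endfacet
 facet normal -0.969 -0.111 0.222
  outer loop
   vertex 0.4 0.2 1.2
   vertex 0.5 4.9 4.0
   vertex 0.1 4.6 2.1
  endloop
 endfacet
 facet normal 0.377 0.733 -0.567
  outer loop
   vertex 3.3 4.5 4.1
   vertex 4.0 1.2 0.3
   vertex 0.1 4.6 2.1
  endloop
 endfacet
 facet normal 0.145 0.972 -0.184
  outer loop
   vertex 3.3 4.5 4.1
   vertex 0.1 4.6 2.1
   vertex 0.5 4.9 4.0
  endloop
 endfacet
 facet normal 0.987 0.029 0.157
  outer loop
   vertex 3.3 4.5 4.1
   vertex 3.4 0.0 4.3
   vertex 4.0 1.2 0.3
  endloop
 endfacet
 facet normal -0.029 0.044 0.999
  outer loop
   vertex 3.3 4.5 4.1
   vertex 0.5 4.9 4.0
   vertex 3.4 0.0 4.3
  endloop
 endfacet
 facet normal -0.426 -0.198 0.883
  outer loop
   vertex 1.9 1.0 3.8
   vertex 3.4 0.0 4.3
   vertex 0.5 4.9 4.0
  endloop
 endfacet
 facet normal -0.586 -0.615 0.527
  outer loop
   vertex 1.9 1.0 3.8
   vertex 0.4 0.2 1.2
   vertex 3.4 0.0 4.3
  endloop
 endfacet
 facet normal -0.780 -0.308 0.545
  outer loop
   vertex 1.9 1.0 3.8
   vertex 0.5 4.9 4.0
   vertex 0.4 0.2 1.2
  endloop
 endfacet
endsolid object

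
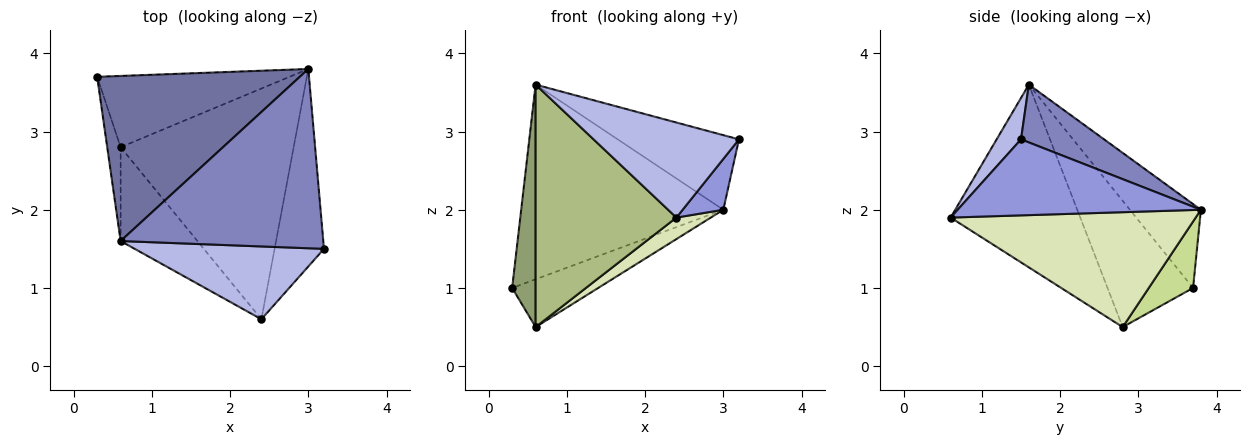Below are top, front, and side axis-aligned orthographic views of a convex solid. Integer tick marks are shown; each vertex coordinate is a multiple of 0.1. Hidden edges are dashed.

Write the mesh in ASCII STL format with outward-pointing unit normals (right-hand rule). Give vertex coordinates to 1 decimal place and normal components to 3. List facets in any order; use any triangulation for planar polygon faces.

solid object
 facet normal -0.259 0.737 0.625
  outer loop
   vertex 0.6 1.6 3.6
   vertex 3.0 3.8 2.0
   vertex 0.3 3.7 1.0
  endloop
 endfacet
 facet normal 0.255 0.372 0.893
  outer loop
   vertex 0.6 1.6 3.6
   vertex 3.2 1.5 2.9
   vertex 3.0 3.8 2.0
  endloop
 endfacet
 facet normal 0.831 -0.139 -0.539
  outer loop
   vertex 2.4 0.6 1.9
   vertex 3.0 3.8 2.0
   vertex 3.2 1.5 2.9
  endloop
 endfacet
 facet normal 0.132 -0.787 0.603
  outer loop
   vertex 2.4 0.6 1.9
   vertex 3.2 1.5 2.9
   vertex 0.6 1.6 3.6
  endloop
 endfacet
 facet normal -0.959 -0.263 -0.102
  outer loop
   vertex 0.6 2.8 0.5
   vertex 0.6 1.6 3.6
   vertex 0.3 3.7 1.0
  endloop
 endfacet
 facet normal -0.652 -0.707 -0.274
  outer loop
   vertex 0.6 2.8 0.5
   vertex 2.4 0.6 1.9
   vertex 0.6 1.6 3.6
  endloop
 endfacet
 facet normal 0.276 0.535 -0.798
  outer loop
   vertex 0.6 2.8 0.5
   vertex 0.3 3.7 1.0
   vertex 3.0 3.8 2.0
  endloop
 endfacet
 facet normal 0.551 -0.077 -0.831
  outer loop
   vertex 0.6 2.8 0.5
   vertex 3.0 3.8 2.0
   vertex 2.4 0.6 1.9
  endloop
 endfacet
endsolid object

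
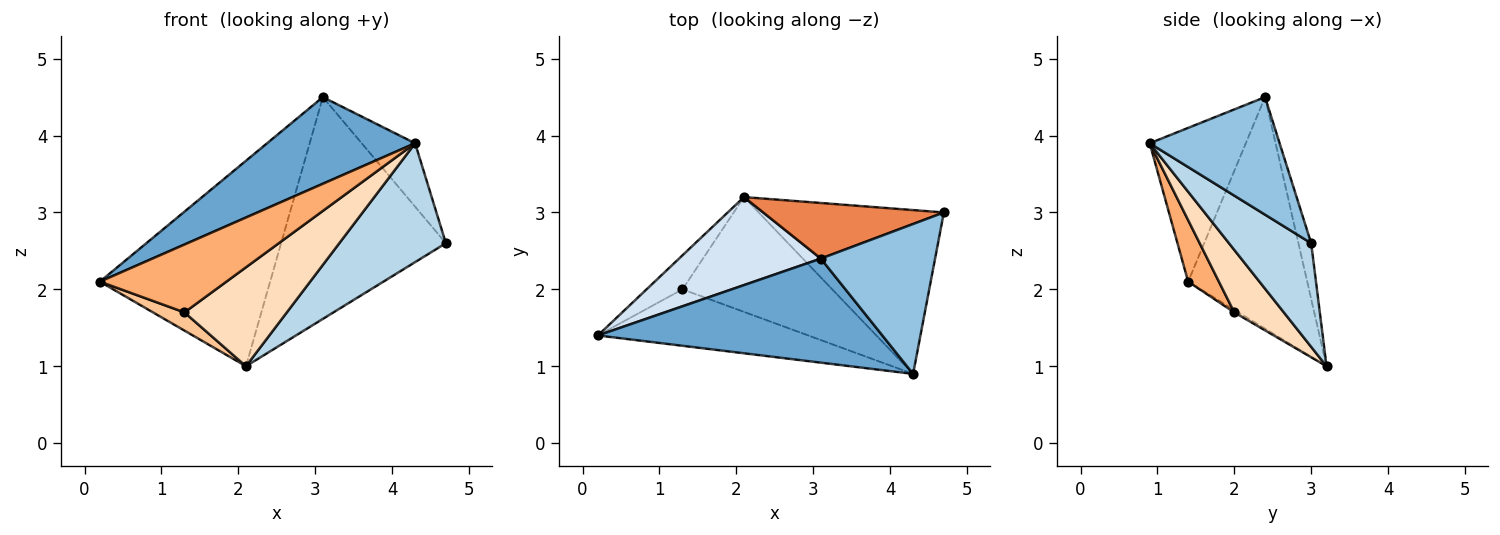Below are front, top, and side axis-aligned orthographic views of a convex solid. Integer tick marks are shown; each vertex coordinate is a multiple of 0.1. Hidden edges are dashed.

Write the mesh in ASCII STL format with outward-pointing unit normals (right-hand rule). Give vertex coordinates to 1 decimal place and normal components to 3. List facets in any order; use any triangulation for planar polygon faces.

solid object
 facet normal -0.384 -0.591 0.710
  outer loop
   vertex 3.1 2.4 4.5
   vertex 0.2 1.4 2.1
   vertex 4.3 0.9 3.9
  endloop
 endfacet
 facet normal 0.688 0.283 0.669
  outer loop
   vertex 3.1 2.4 4.5
   vertex 4.3 0.9 3.9
   vertex 4.7 3.0 2.6
  endloop
 endfacet
 facet normal 0.413 -0.535 -0.737
  outer loop
   vertex 2.1 3.2 1.0
   vertex 4.7 3.0 2.6
   vertex 4.3 0.9 3.9
  endloop
 endfacet
 facet normal -0.541 0.773 0.331
  outer loop
   vertex 2.1 3.2 1.0
   vertex 0.2 1.4 2.1
   vertex 3.1 2.4 4.5
  endloop
 endfacet
 facet normal -0.075 0.967 0.242
  outer loop
   vertex 2.1 3.2 1.0
   vertex 3.1 2.4 4.5
   vertex 4.7 3.0 2.6
  endloop
 endfacet
 facet normal 0.184 -0.756 -0.628
  outer loop
   vertex 1.3 2.0 1.7
   vertex 4.3 0.9 3.9
   vertex 0.2 1.4 2.1
  endloop
 endfacet
 facet normal -0.063 -0.471 -0.880
  outer loop
   vertex 1.3 2.0 1.7
   vertex 0.2 1.4 2.1
   vertex 2.1 3.2 1.0
  endloop
 endfacet
 facet normal 0.302 -0.622 -0.722
  outer loop
   vertex 1.3 2.0 1.7
   vertex 2.1 3.2 1.0
   vertex 4.3 0.9 3.9
  endloop
 endfacet
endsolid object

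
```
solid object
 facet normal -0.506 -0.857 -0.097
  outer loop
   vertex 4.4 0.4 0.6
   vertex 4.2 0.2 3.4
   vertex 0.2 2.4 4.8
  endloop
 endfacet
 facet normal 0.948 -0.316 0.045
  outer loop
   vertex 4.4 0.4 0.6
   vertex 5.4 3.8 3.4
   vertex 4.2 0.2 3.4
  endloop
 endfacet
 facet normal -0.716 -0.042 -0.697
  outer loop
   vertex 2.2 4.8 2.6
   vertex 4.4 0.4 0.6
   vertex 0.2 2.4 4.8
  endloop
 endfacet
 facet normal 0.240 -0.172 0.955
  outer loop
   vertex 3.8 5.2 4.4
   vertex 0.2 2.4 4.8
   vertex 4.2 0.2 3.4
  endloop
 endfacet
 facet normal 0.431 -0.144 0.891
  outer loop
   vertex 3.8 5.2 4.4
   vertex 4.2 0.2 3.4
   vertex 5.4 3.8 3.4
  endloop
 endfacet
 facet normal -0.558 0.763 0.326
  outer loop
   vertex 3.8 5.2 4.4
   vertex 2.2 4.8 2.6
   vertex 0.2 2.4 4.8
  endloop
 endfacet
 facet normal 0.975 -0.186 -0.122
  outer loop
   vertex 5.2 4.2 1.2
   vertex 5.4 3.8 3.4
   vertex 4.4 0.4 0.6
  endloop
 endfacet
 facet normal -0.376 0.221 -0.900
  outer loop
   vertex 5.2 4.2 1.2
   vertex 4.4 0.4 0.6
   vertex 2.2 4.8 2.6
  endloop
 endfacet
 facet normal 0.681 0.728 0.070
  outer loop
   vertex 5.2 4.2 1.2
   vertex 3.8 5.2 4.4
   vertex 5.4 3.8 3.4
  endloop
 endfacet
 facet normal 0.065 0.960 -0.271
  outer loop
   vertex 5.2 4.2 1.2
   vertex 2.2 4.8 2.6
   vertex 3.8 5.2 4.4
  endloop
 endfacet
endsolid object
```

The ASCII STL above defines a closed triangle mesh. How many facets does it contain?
10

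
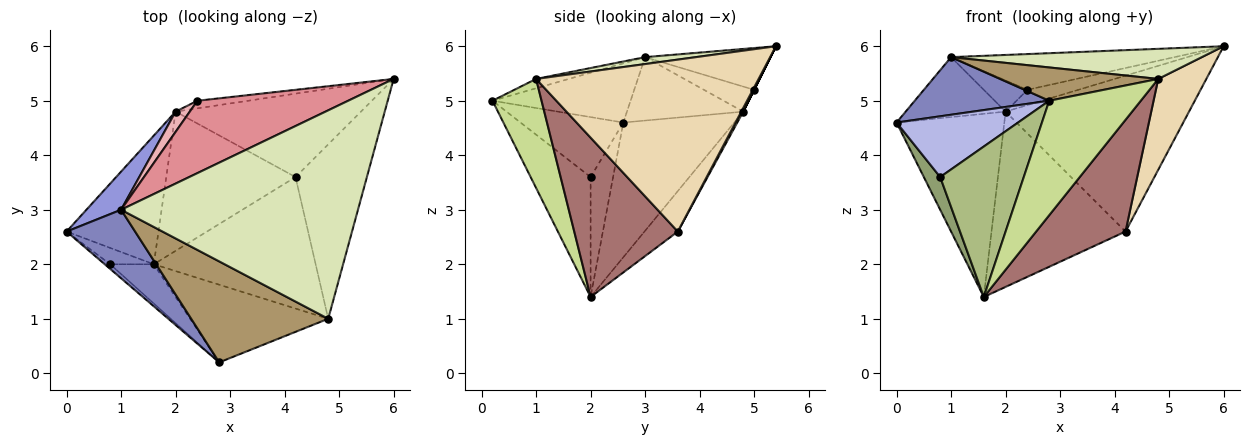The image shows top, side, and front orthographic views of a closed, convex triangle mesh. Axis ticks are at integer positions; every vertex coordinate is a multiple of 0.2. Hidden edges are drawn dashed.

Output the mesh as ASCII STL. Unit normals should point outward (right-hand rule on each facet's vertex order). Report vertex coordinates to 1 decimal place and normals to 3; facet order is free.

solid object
 facet normal -0.644 0.626 -0.440
  outer loop
   vertex 2.0 4.8 4.8
   vertex 1.6 2.0 1.4
   vertex 0.0 2.6 4.6
  endloop
 endfacet
 facet normal -0.551 -0.537 0.638
  outer loop
   vertex 1.0 3.0 5.8
   vertex 0.0 2.6 4.6
   vertex 2.8 0.2 5.0
  endloop
 endfacet
 facet normal -0.701 0.602 0.383
  outer loop
   vertex 1.0 3.0 5.8
   vertex 2.0 4.8 4.8
   vertex 0.0 2.6 4.6
  endloop
 endfacet
 facet normal -0.645 -0.762 -0.059
  outer loop
   vertex 0.8 2.0 3.6
   vertex 2.8 0.2 5.0
   vertex 0.0 2.6 4.6
  endloop
 endfacet
 facet normal -0.776 -0.564 -0.282
  outer loop
   vertex 0.8 2.0 3.6
   vertex 0.0 2.6 4.6
   vertex 1.6 2.0 1.4
  endloop
 endfacet
 facet normal -0.570 -0.795 -0.207
  outer loop
   vertex 0.8 2.0 3.6
   vertex 1.6 2.0 1.4
   vertex 2.8 0.2 5.0
  endloop
 endfacet
 facet normal 0.405 -0.756 -0.513
  outer loop
   vertex 4.8 1.0 5.4
   vertex 2.8 0.2 5.0
   vertex 1.6 2.0 1.4
  endloop
 endfacet
 facet normal 0.029 -0.143 0.989
  outer loop
   vertex 4.8 1.0 5.4
   vertex 6.0 5.4 6.0
   vertex 1.0 3.0 5.8
  endloop
 endfacet
 facet normal -0.065 -0.312 0.948
  outer loop
   vertex 4.8 1.0 5.4
   vertex 1.0 3.0 5.8
   vertex 2.8 0.2 5.0
  endloop
 endfacet
 facet normal 0.009 0.882 -0.472
  outer loop
   vertex 4.2 3.6 2.6
   vertex 2.0 4.8 4.8
   vertex 6.0 5.4 6.0
  endloop
 endfacet
 facet normal -0.191 0.769 -0.610
  outer loop
   vertex 4.2 3.6 2.6
   vertex 1.6 2.0 1.4
   vertex 2.0 4.8 4.8
  endloop
 endfacet
 facet normal 0.906 -0.196 -0.376
  outer loop
   vertex 4.2 3.6 2.6
   vertex 6.0 5.4 6.0
   vertex 4.8 1.0 5.4
  endloop
 endfacet
 facet normal 0.600 -0.518 -0.610
  outer loop
   vertex 4.2 3.6 2.6
   vertex 4.8 1.0 5.4
   vertex 1.6 2.0 1.4
  endloop
 endfacet
 facet normal 0.000 0.894 -0.447
  outer loop
   vertex 2.4 5.0 5.2
   vertex 6.0 5.4 6.0
   vertex 2.0 4.8 4.8
  endloop
 endfacet
 facet normal -0.241 0.430 0.870
  outer loop
   vertex 2.4 5.0 5.2
   vertex 1.0 3.0 5.8
   vertex 6.0 5.4 6.0
  endloop
 endfacet
 facet normal -0.694 0.604 0.392
  outer loop
   vertex 2.4 5.0 5.2
   vertex 2.0 4.8 4.8
   vertex 1.0 3.0 5.8
  endloop
 endfacet
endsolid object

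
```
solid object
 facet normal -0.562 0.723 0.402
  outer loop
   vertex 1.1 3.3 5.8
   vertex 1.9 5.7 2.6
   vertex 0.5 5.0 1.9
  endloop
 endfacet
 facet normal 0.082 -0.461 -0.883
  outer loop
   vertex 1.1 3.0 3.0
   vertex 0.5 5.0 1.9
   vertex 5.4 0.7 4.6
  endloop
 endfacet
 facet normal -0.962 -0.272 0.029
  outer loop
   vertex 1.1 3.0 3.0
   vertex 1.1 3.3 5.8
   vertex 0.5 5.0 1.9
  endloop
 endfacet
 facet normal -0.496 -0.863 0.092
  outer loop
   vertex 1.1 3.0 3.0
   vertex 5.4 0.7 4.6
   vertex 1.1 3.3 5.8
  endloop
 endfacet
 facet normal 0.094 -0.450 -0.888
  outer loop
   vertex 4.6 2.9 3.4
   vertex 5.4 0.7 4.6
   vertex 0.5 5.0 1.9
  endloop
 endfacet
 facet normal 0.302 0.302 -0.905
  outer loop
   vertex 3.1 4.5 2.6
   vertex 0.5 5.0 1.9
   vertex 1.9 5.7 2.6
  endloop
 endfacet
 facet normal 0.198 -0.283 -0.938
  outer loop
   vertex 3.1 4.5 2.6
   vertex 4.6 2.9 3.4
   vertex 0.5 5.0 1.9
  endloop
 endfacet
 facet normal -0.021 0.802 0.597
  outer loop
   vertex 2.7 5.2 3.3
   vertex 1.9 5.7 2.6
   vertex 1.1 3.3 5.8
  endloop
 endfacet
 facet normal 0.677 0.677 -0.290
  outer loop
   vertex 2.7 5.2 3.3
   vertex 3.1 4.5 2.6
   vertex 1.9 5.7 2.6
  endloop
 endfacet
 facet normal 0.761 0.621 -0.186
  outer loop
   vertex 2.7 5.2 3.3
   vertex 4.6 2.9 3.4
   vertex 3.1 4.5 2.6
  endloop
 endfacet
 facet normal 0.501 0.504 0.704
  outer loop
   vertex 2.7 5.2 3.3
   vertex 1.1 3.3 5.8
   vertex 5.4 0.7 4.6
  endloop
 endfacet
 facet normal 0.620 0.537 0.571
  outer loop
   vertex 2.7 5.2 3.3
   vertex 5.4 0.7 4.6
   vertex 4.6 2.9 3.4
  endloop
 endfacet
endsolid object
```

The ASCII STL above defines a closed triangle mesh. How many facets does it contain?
12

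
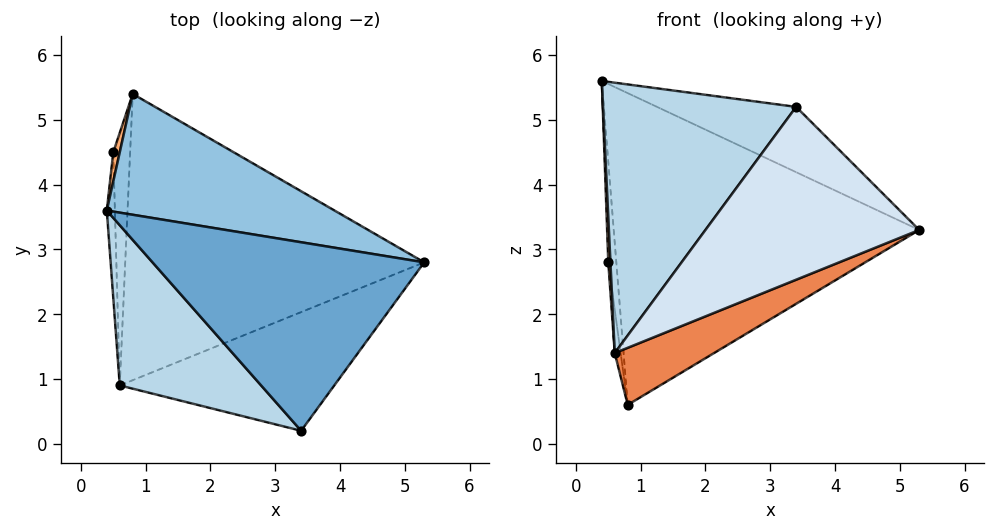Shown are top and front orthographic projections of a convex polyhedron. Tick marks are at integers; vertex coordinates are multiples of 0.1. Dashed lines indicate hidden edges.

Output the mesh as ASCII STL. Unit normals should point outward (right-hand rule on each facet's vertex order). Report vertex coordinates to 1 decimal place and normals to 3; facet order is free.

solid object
 facet normal 0.445 0.293 0.846
  outer loop
   vertex 3.4 0.2 5.2
   vertex 5.3 2.8 3.3
   vertex 0.4 3.6 5.6
  endloop
 endfacet
 facet normal 0.306 0.888 0.344
  outer loop
   vertex 0.8 5.4 0.6
   vertex 0.4 3.6 5.6
   vertex 5.3 2.8 3.3
  endloop
 endfacet
 facet normal -0.672 -0.637 0.378
  outer loop
   vertex 0.6 0.9 1.4
   vertex 3.4 0.2 5.2
   vertex 0.4 3.6 5.6
  endloop
 endfacet
 facet normal 0.490 -0.719 -0.493
  outer loop
   vertex 0.6 0.9 1.4
   vertex 5.3 2.8 3.3
   vertex 3.4 0.2 5.2
  endloop
 endfacet
 facet normal 0.429 -0.177 -0.886
  outer loop
   vertex 0.6 0.9 1.4
   vertex 0.8 5.4 0.6
   vertex 5.3 2.8 3.3
  endloop
 endfacet
 facet normal -0.642 0.737 0.214
  outer loop
   vertex 0.5 4.5 2.8
   vertex 0.4 3.6 5.6
   vertex 0.8 5.4 0.6
  endloop
 endfacet
 facet normal -0.999 -0.012 -0.040
  outer loop
   vertex 0.5 4.5 2.8
   vertex 0.6 0.9 1.4
   vertex 0.4 3.6 5.6
  endloop
 endfacet
 facet normal -0.992 0.022 -0.126
  outer loop
   vertex 0.5 4.5 2.8
   vertex 0.8 5.4 0.6
   vertex 0.6 0.9 1.4
  endloop
 endfacet
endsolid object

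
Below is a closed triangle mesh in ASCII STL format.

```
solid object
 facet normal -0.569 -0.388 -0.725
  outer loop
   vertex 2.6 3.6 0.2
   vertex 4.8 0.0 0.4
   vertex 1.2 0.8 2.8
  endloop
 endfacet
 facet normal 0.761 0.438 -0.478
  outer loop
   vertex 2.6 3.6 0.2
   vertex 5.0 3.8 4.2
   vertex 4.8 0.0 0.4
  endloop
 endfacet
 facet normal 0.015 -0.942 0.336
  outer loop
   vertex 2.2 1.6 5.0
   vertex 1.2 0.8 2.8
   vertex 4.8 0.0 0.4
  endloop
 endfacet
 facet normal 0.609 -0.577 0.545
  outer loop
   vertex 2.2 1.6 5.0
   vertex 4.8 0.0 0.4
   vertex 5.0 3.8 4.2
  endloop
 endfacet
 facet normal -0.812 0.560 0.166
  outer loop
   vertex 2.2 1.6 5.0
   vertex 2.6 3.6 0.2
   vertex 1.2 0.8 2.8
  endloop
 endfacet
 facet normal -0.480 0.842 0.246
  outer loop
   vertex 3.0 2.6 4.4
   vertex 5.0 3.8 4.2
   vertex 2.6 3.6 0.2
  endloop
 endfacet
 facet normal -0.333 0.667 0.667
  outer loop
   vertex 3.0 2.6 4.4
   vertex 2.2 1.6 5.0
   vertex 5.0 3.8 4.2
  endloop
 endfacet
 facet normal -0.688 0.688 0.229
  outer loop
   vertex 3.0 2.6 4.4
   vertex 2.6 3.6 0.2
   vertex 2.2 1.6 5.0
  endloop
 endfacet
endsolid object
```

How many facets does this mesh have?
8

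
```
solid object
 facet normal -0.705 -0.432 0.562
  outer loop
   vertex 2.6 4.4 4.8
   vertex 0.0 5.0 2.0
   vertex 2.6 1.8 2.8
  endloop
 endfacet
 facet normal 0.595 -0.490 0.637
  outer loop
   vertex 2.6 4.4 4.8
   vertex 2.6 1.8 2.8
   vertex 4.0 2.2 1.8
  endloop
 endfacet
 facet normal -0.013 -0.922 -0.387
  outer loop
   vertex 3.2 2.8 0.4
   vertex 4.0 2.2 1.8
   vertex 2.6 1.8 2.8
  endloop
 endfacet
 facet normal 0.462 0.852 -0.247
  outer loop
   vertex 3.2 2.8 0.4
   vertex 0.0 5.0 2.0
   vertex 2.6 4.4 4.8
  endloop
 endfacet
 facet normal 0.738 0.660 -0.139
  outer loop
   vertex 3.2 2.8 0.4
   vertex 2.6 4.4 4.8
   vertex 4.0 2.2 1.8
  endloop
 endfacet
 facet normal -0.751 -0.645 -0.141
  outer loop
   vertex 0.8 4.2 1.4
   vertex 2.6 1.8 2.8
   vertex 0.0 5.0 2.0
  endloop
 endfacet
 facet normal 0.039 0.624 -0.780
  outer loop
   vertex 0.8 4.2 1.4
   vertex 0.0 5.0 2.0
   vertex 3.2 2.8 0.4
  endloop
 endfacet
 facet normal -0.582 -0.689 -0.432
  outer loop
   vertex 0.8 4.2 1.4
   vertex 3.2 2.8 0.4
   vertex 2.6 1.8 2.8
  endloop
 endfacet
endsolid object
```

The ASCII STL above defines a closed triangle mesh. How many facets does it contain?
8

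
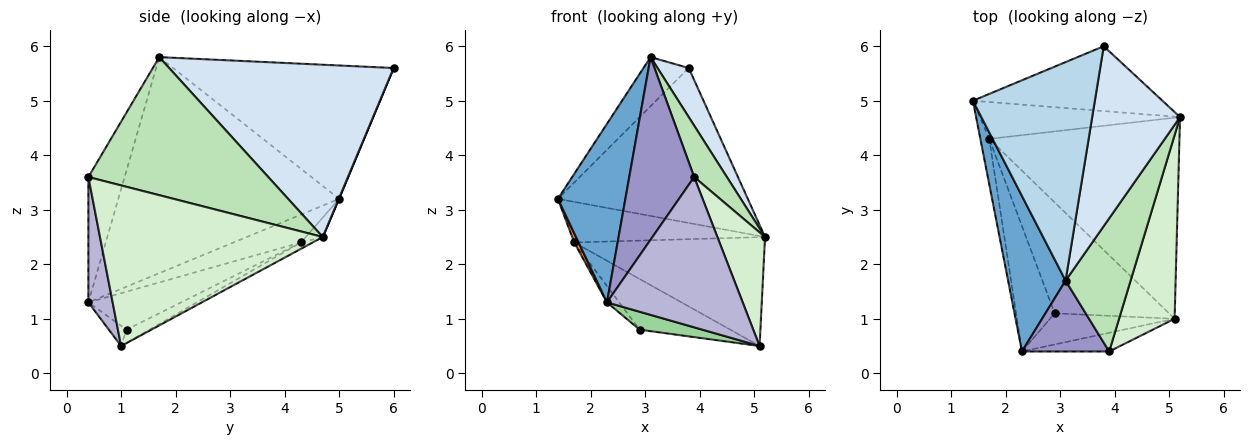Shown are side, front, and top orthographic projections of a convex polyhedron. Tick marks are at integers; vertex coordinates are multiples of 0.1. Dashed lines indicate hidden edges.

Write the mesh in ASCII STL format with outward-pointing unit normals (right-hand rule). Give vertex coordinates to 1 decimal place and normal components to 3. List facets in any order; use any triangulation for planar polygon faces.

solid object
 facet normal -0.927 -0.283 0.247
  outer loop
   vertex 3.1 1.7 5.8
   vertex 1.4 5.0 3.2
   vertex 2.3 0.4 1.3
  endloop
 endfacet
 facet normal 0.002 0.922 -0.386
  outer loop
   vertex 3.8 6.0 5.6
   vertex 5.2 4.7 2.5
   vertex 1.4 5.0 3.2
  endloop
 endfacet
 facet normal -0.730 0.150 0.667
  outer loop
   vertex 3.8 6.0 5.6
   vertex 1.4 5.0 3.2
   vertex 3.1 1.7 5.8
  endloop
 endfacet
 facet normal 0.884 -0.123 0.451
  outer loop
   vertex 3.8 6.0 5.6
   vertex 3.1 1.7 5.8
   vertex 5.2 4.7 2.5
  endloop
 endfacet
 facet normal -0.951 -0.061 -0.303
  outer loop
   vertex 1.7 4.3 2.4
   vertex 2.3 0.4 1.3
   vertex 1.4 5.0 3.2
  endloop
 endfacet
 facet normal -0.699 0.093 -0.709
  outer loop
   vertex 1.7 4.3 2.4
   vertex 2.9 1.1 0.8
   vertex 2.3 0.4 1.3
  endloop
 endfacet
 facet normal -0.065 0.739 -0.671
  outer loop
   vertex 1.7 4.3 2.4
   vertex 1.4 5.0 3.2
   vertex 5.2 4.7 2.5
  endloop
 endfacet
 facet normal -0.029 0.476 -0.879
  outer loop
   vertex 5.1 1.0 0.5
   vertex 1.7 4.3 2.4
   vertex 5.2 4.7 2.5
  endloop
 endfacet
 facet normal -0.105 0.413 -0.905
  outer loop
   vertex 5.1 1.0 0.5
   vertex 2.9 1.1 0.8
   vertex 1.7 4.3 2.4
  endloop
 endfacet
 facet normal -0.139 -0.494 -0.858
  outer loop
   vertex 5.1 1.0 0.5
   vertex 2.3 0.4 1.3
   vertex 2.9 1.1 0.8
  endloop
 endfacet
 facet normal 0.893 -0.162 0.421
  outer loop
   vertex 3.9 0.4 3.6
   vertex 5.2 4.7 2.5
   vertex 3.1 1.7 5.8
  endloop
 endfacet
 facet normal 0.926 -0.198 0.320
  outer loop
   vertex 3.9 0.4 3.6
   vertex 5.1 1.0 0.5
   vertex 5.2 4.7 2.5
  endloop
 endfacet
 facet normal -0.461 -0.827 0.321
  outer loop
   vertex 3.9 0.4 3.6
   vertex 3.1 1.7 5.8
   vertex 2.3 0.4 1.3
  endloop
 endfacet
 facet normal 0.175 -0.977 -0.122
  outer loop
   vertex 3.9 0.4 3.6
   vertex 2.3 0.4 1.3
   vertex 5.1 1.0 0.5
  endloop
 endfacet
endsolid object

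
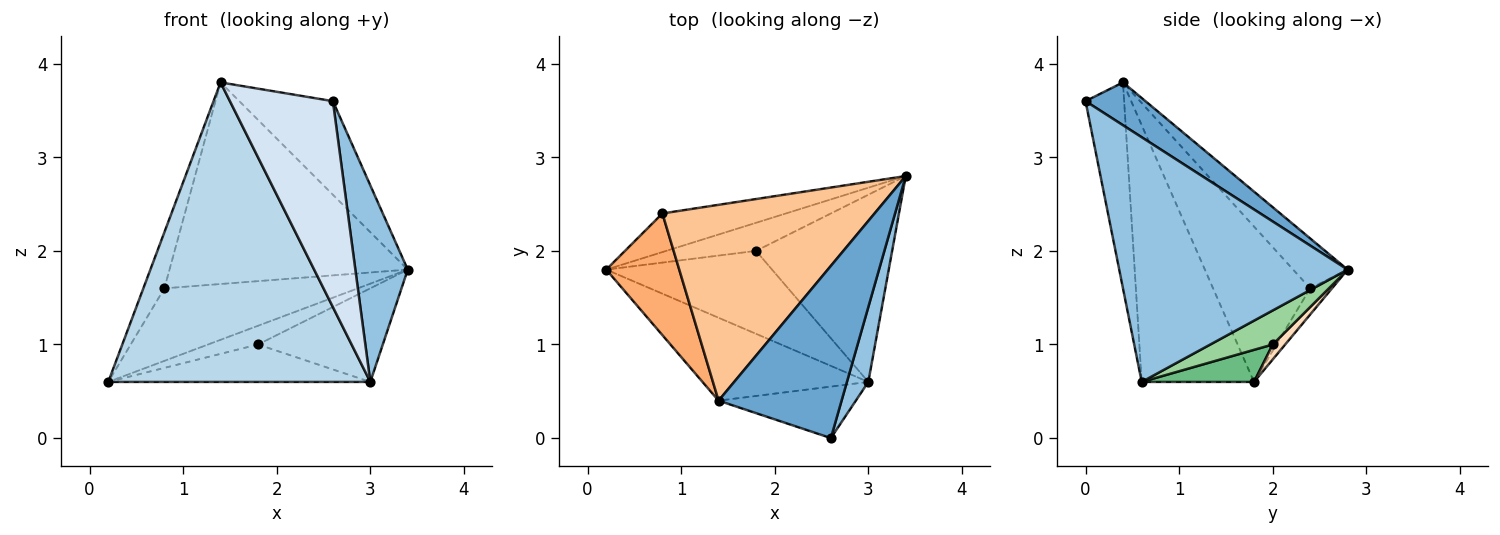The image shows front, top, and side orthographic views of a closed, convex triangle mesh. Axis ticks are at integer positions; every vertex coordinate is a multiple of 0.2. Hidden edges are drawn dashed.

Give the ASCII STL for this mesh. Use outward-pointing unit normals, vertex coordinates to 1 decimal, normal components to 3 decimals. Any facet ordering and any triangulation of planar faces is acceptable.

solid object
 facet normal 0.292 0.457 0.840
  outer loop
   vertex 1.4 0.4 3.8
   vertex 2.6 0.0 3.6
   vertex 3.4 2.8 1.8
  endloop
 endfacet
 facet normal 0.971 -0.223 0.085
  outer loop
   vertex 3.0 0.6 0.6
   vertex 3.4 2.8 1.8
   vertex 2.6 0.0 3.6
  endloop
 endfacet
 facet normal -0.382 -0.891 -0.247
  outer loop
   vertex 3.0 0.6 0.6
   vertex 1.4 0.4 3.8
   vertex 0.2 1.8 0.6
  endloop
 endfacet
 facet normal -0.342 -0.912 -0.228
  outer loop
   vertex 3.0 0.6 0.6
   vertex 2.6 0.0 3.6
   vertex 1.4 0.4 3.8
  endloop
 endfacet
 facet normal -0.099 0.878 -0.468
  outer loop
   vertex 0.8 2.4 1.6
   vertex 3.4 2.8 1.8
   vertex 0.2 1.8 0.6
  endloop
 endfacet
 facet normal -0.888 0.193 0.417
  outer loop
   vertex 0.8 2.4 1.6
   vertex 0.2 1.8 0.6
   vertex 1.4 0.4 3.8
  endloop
 endfacet
 facet normal -0.162 0.708 0.688
  outer loop
   vertex 0.8 2.4 1.6
   vertex 1.4 0.4 3.8
   vertex 3.4 2.8 1.8
  endloop
 endfacet
 facet normal 0.137 0.549 -0.824
  outer loop
   vertex 1.8 2.0 1.0
   vertex 0.2 1.8 0.6
   vertex 3.4 2.8 1.8
  endloop
 endfacet
 facet normal 0.174 0.405 -0.898
  outer loop
   vertex 1.8 2.0 1.0
   vertex 3.0 0.6 0.6
   vertex 0.2 1.8 0.6
  endloop
 endfacet
 facet normal 0.218 0.436 -0.873
  outer loop
   vertex 1.8 2.0 1.0
   vertex 3.4 2.8 1.8
   vertex 3.0 0.6 0.6
  endloop
 endfacet
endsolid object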